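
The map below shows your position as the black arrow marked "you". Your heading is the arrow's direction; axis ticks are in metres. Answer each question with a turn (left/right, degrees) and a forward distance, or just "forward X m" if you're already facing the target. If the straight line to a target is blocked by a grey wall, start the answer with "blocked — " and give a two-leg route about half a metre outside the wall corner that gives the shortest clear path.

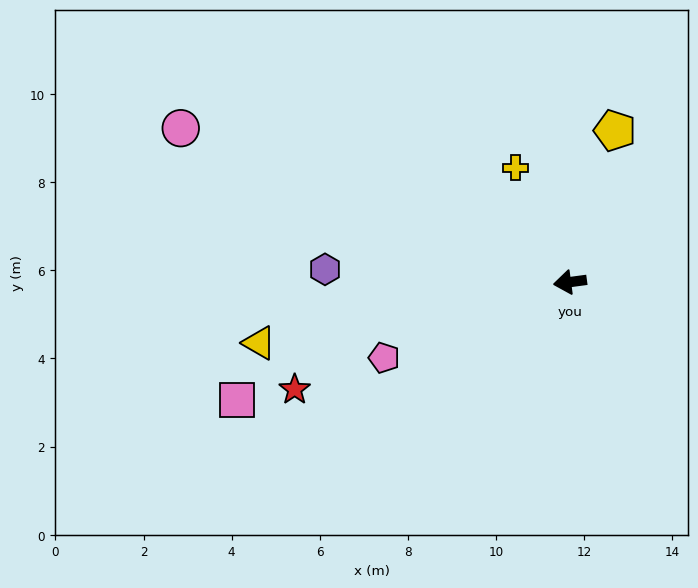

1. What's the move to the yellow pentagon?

turn right 114°, forward 3.6 m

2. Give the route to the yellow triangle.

turn left 3°, forward 7.2 m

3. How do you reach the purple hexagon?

turn right 11°, forward 5.6 m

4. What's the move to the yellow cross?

turn right 72°, forward 2.9 m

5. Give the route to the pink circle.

turn right 29°, forward 9.5 m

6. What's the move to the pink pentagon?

turn left 15°, forward 4.6 m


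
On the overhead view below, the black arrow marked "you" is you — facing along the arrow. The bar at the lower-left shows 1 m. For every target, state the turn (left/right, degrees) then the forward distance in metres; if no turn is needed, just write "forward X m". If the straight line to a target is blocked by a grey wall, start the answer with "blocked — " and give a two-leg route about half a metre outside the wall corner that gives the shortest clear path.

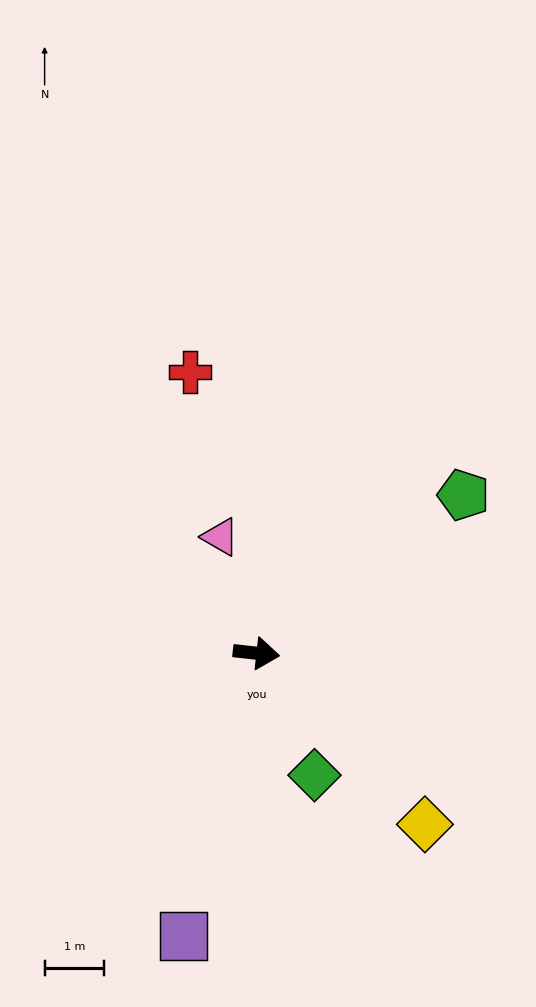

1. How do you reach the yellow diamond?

turn right 39°, forward 4.0 m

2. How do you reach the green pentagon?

turn left 44°, forward 4.4 m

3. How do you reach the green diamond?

turn right 58°, forward 2.3 m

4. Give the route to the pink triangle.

turn left 114°, forward 2.0 m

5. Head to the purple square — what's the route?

turn right 98°, forward 4.9 m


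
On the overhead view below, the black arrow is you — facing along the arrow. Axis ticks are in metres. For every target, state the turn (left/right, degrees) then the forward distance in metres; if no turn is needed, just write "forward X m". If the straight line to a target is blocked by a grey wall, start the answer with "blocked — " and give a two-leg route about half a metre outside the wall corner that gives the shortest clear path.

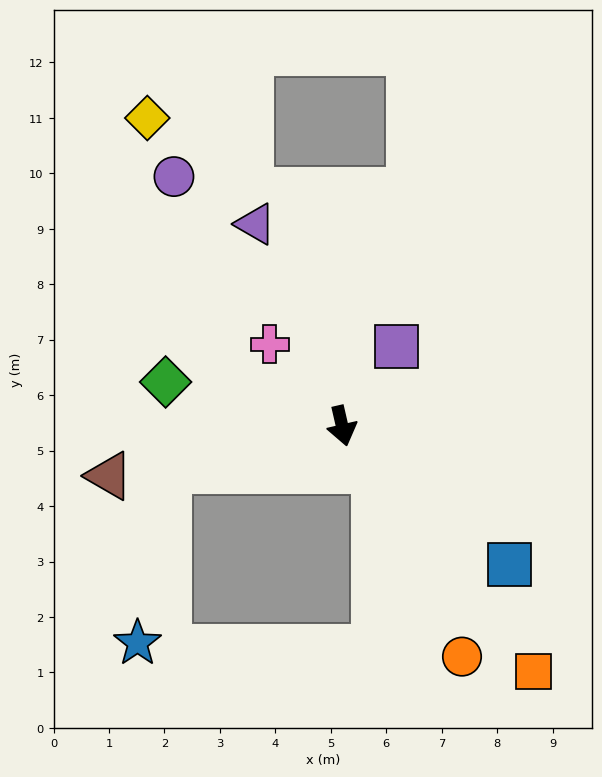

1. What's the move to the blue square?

turn left 37°, forward 3.9 m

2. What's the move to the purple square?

turn left 133°, forward 1.7 m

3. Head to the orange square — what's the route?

turn left 25°, forward 5.6 m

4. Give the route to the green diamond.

turn right 117°, forward 3.3 m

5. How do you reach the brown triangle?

turn right 91°, forward 4.3 m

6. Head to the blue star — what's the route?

blocked — turn right 89°, forward 3.2 m, then turn left 66°, forward 3.2 m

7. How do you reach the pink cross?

turn right 152°, forward 2.0 m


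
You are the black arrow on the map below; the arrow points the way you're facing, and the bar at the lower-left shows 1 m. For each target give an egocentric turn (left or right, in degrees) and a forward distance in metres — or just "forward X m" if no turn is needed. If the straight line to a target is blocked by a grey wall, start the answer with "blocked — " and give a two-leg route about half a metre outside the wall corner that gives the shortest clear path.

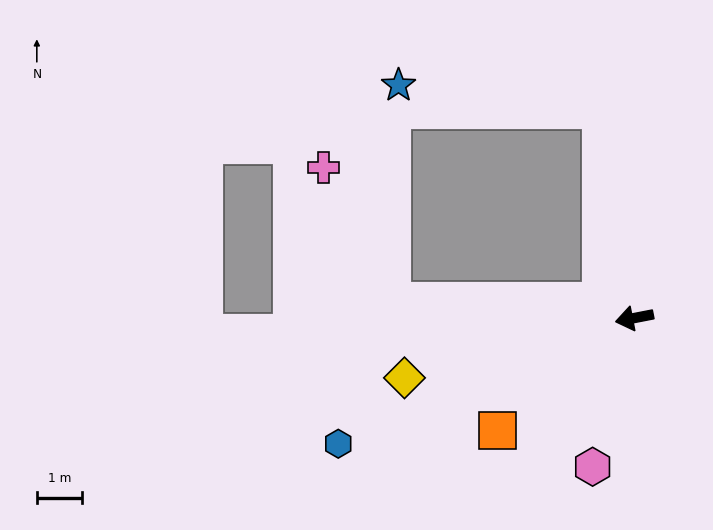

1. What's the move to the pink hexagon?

turn left 63°, forward 3.4 m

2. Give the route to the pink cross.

blocked — turn right 15°, forward 5.4 m, then turn right 59°, forward 3.3 m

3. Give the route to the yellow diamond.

turn left 4°, forward 5.2 m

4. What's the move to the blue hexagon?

turn left 12°, forward 7.1 m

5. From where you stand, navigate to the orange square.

turn left 28°, forward 3.9 m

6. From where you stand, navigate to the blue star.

blocked — turn right 92°, forward 4.7 m, then turn left 74°, forward 4.5 m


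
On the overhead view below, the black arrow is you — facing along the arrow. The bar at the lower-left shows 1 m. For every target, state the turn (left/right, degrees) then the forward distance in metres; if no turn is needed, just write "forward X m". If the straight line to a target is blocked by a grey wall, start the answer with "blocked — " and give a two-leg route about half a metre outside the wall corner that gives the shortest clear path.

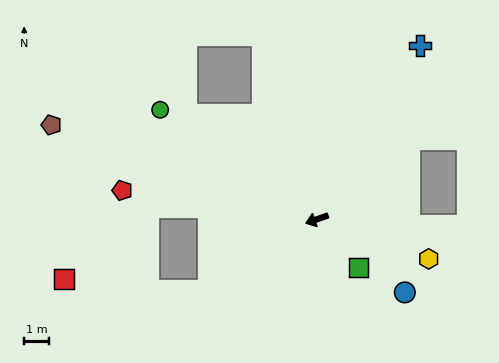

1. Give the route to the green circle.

turn right 54°, forward 7.6 m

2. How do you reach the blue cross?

turn right 140°, forward 8.0 m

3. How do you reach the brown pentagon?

turn right 39°, forward 11.2 m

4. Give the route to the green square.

turn left 111°, forward 2.5 m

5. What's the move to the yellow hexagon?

turn left 141°, forward 4.7 m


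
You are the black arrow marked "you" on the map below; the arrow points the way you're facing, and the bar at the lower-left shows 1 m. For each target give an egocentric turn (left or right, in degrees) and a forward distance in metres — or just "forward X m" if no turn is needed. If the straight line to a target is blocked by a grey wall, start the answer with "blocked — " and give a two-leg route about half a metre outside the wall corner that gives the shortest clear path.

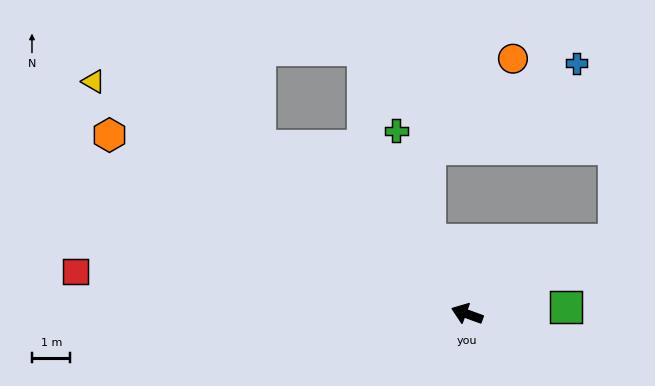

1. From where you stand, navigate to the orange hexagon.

turn right 7°, forward 10.4 m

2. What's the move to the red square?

turn left 14°, forward 10.2 m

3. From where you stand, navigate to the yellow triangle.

turn right 12°, forward 11.4 m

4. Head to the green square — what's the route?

turn right 156°, forward 2.6 m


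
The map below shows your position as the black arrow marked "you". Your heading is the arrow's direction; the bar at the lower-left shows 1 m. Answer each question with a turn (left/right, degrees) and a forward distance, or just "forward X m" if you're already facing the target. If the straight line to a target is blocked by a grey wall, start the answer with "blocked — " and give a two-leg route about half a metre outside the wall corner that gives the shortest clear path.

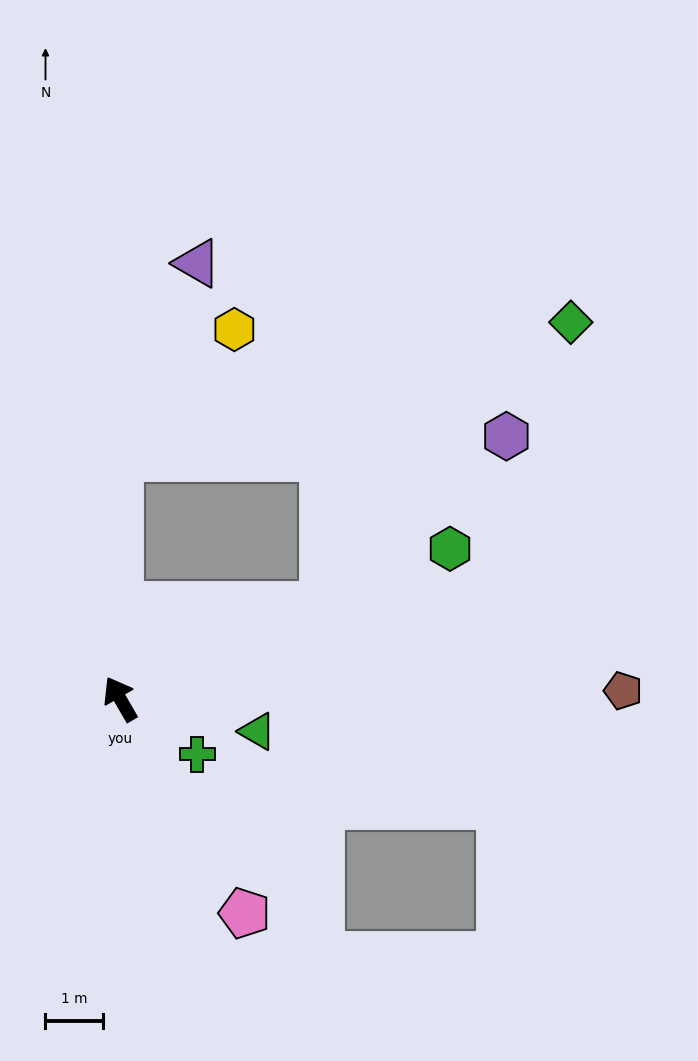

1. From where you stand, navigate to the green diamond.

blocked — turn right 30°, forward 4.2 m, then turn right 73°, forward 8.2 m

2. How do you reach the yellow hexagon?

blocked — turn right 30°, forward 4.2 m, then turn right 42°, forward 3.0 m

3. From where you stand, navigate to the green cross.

turn right 156°, forward 1.7 m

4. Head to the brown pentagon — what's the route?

turn right 119°, forward 8.8 m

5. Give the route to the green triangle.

turn right 133°, forward 2.5 m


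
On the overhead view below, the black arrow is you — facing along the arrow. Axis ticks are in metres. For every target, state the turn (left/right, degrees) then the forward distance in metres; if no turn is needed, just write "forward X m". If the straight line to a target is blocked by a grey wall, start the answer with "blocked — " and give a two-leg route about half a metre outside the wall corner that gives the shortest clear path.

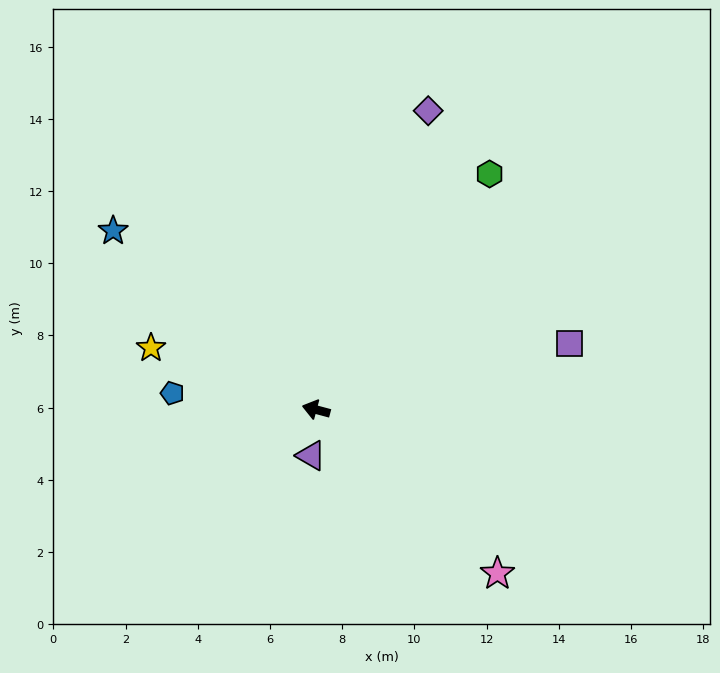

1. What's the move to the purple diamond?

turn right 96°, forward 8.8 m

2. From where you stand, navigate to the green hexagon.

turn right 111°, forward 8.1 m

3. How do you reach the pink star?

turn left 153°, forward 6.8 m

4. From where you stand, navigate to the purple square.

turn right 150°, forward 7.3 m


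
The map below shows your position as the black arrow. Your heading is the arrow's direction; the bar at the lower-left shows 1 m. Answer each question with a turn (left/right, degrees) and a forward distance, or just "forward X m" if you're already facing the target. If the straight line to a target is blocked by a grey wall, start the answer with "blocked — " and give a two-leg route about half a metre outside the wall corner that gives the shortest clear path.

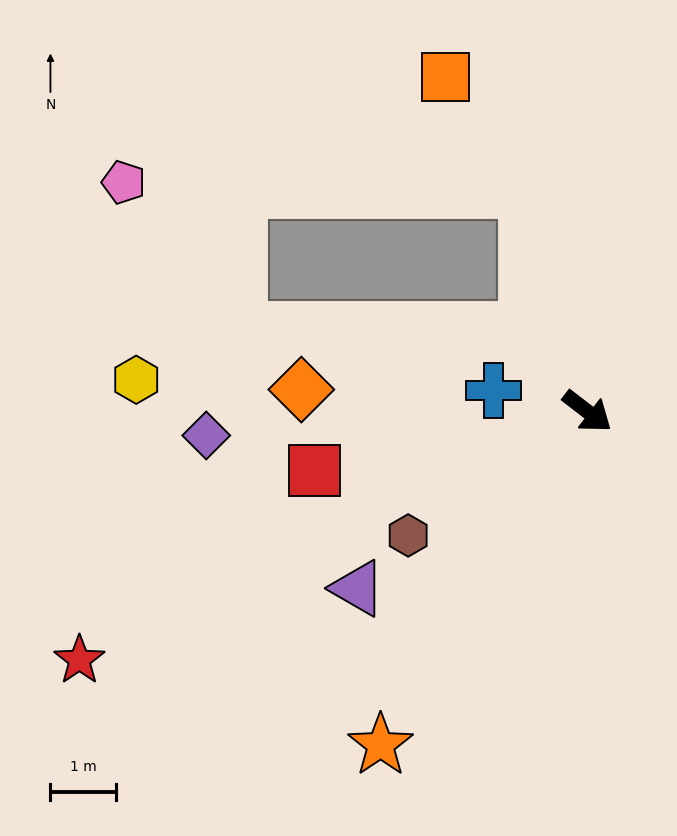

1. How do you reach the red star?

turn right 116°, forward 8.6 m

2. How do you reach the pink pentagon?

blocked — turn left 143°, forward 3.5 m, then turn left 73°, forward 6.1 m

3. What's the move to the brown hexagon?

turn right 108°, forward 3.3 m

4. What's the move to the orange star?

turn right 84°, forward 6.0 m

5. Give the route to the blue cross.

turn right 155°, forward 1.5 m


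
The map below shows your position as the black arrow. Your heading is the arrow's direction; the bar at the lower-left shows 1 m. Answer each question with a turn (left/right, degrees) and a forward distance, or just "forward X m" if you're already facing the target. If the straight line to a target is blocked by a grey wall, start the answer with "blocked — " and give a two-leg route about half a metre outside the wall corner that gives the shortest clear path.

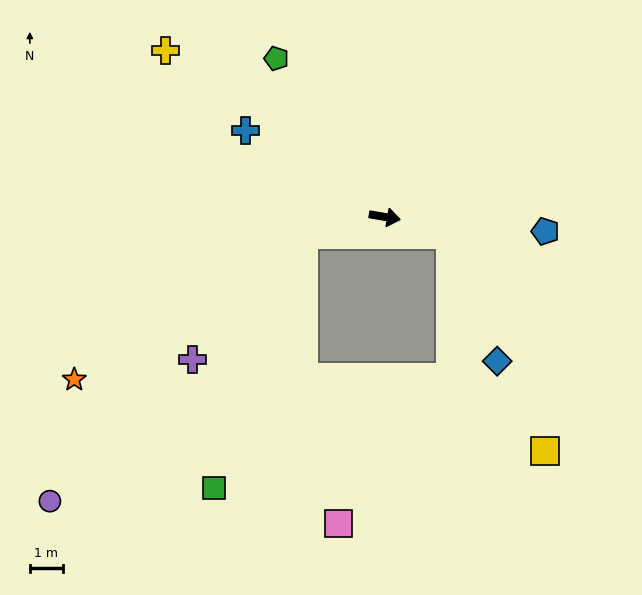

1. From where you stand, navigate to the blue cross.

turn left 158°, forward 4.9 m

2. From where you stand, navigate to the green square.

blocked — turn right 158°, forward 2.5 m, then turn left 58°, forward 8.1 m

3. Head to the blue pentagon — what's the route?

turn left 5°, forward 4.9 m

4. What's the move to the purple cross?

blocked — turn right 158°, forward 2.5 m, then turn left 36°, forward 5.0 m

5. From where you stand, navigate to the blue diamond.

blocked — turn right 6°, forward 2.0 m, then turn right 54°, forward 4.1 m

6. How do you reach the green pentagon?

turn left 134°, forward 5.8 m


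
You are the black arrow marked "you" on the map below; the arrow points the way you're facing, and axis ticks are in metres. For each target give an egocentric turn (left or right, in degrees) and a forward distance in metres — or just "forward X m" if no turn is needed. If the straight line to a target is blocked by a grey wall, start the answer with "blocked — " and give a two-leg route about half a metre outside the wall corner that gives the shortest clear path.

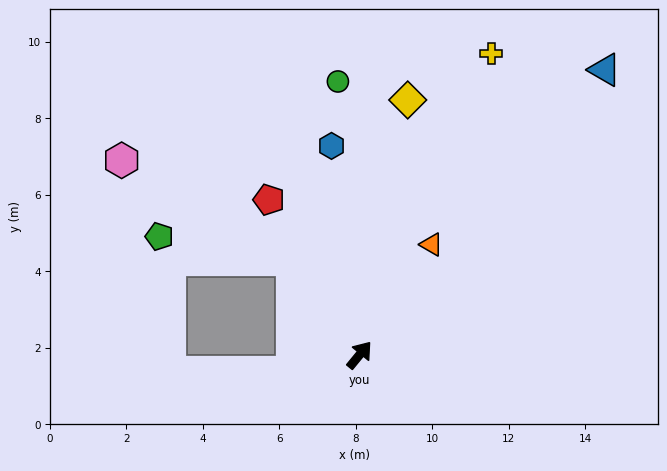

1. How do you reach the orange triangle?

turn left 6°, forward 3.4 m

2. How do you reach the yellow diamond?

turn left 29°, forward 6.8 m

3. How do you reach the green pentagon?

blocked — turn left 75°, forward 3.1 m, then turn left 45°, forward 3.5 m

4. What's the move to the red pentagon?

turn left 70°, forward 4.7 m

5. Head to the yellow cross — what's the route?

turn left 16°, forward 8.6 m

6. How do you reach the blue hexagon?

turn left 47°, forward 5.5 m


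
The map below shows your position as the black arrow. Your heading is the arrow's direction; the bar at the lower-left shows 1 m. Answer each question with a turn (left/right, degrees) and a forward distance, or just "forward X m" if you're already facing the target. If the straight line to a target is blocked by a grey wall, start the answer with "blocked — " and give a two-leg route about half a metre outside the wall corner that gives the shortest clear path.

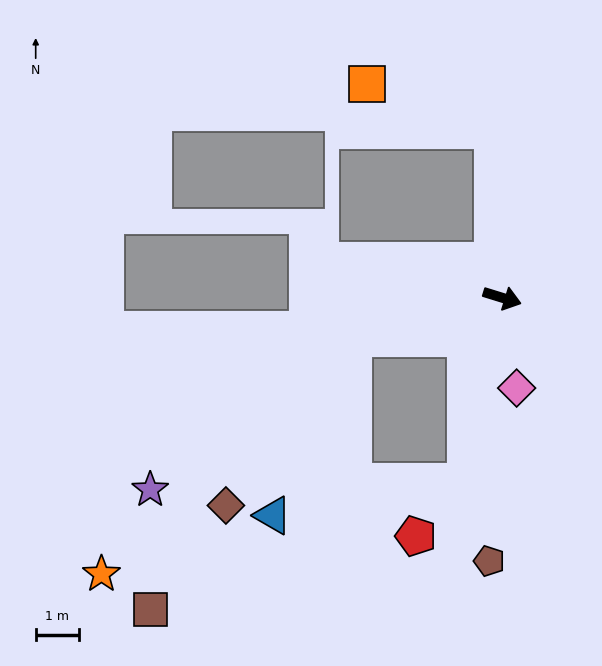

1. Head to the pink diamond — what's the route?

turn right 64°, forward 2.1 m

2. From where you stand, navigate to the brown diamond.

blocked — turn right 147°, forward 3.6 m, then turn left 37°, forward 4.9 m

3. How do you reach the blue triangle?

blocked — turn right 147°, forward 3.6 m, then turn left 50°, forward 4.5 m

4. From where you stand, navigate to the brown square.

blocked — turn right 84°, forward 4.4 m, then turn right 57°, forward 7.9 m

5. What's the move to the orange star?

blocked — turn right 147°, forward 3.6 m, then turn left 27°, forward 8.0 m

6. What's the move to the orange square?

blocked — turn left 111°, forward 3.9 m, then turn left 66°, forward 3.1 m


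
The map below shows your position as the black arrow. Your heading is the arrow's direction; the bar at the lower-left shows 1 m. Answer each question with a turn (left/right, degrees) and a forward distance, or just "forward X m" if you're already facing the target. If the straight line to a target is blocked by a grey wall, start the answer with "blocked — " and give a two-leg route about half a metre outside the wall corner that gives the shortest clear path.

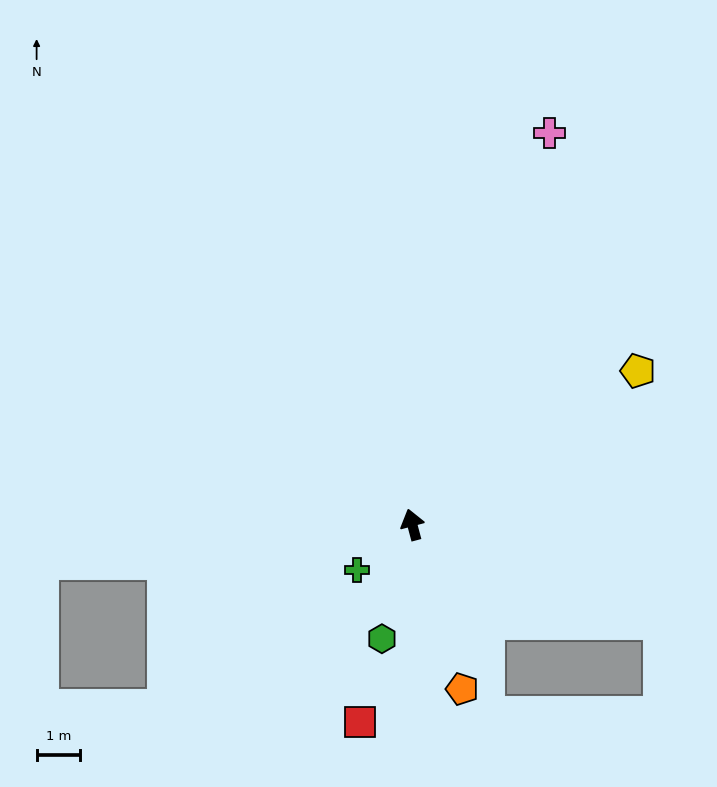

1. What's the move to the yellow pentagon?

turn right 71°, forward 6.3 m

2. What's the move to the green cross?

turn left 115°, forward 1.6 m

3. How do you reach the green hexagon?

turn left 150°, forward 2.7 m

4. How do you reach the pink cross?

turn right 34°, forward 9.6 m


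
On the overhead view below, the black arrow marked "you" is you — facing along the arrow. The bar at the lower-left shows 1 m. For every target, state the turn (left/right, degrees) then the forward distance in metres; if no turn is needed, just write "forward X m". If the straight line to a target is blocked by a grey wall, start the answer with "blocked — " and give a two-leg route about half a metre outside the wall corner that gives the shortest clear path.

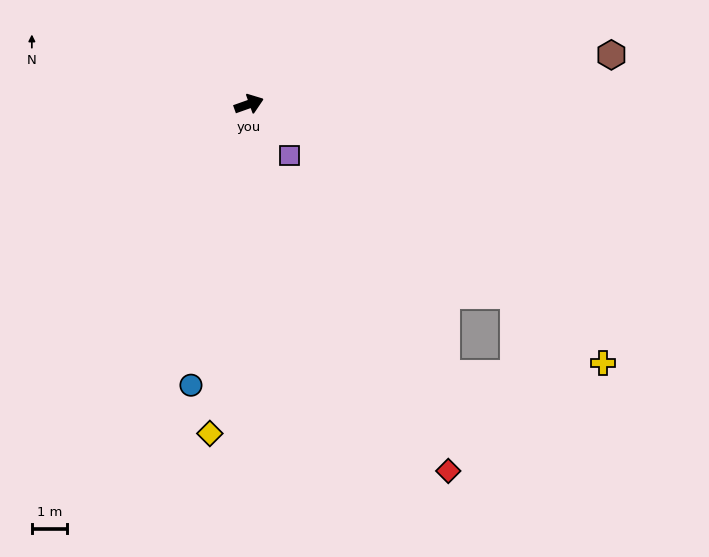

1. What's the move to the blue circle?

turn right 121°, forward 8.1 m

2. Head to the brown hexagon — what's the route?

turn right 12°, forward 10.3 m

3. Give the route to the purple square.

turn right 71°, forward 1.8 m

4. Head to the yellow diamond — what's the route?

turn right 116°, forward 9.3 m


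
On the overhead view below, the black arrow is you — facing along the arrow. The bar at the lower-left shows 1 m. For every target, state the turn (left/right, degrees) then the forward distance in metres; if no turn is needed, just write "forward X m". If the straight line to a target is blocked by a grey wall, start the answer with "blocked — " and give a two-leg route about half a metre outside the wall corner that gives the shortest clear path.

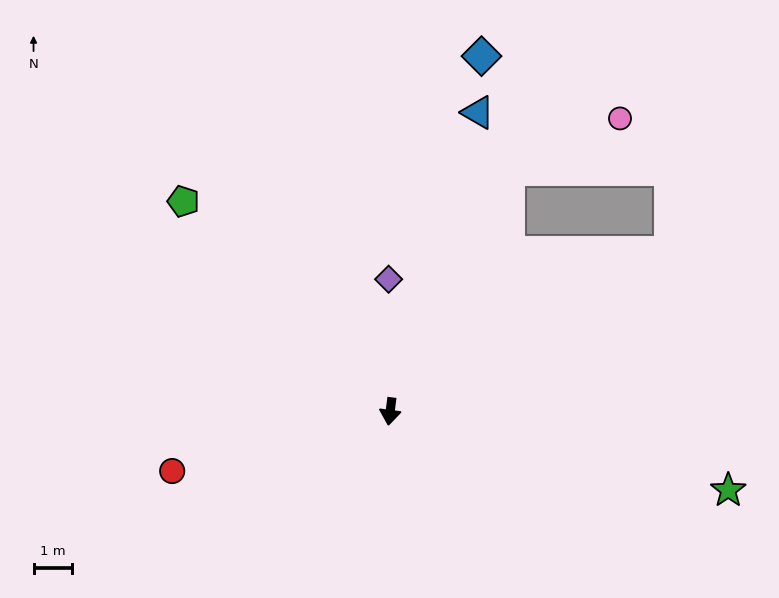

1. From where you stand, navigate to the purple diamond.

turn right 172°, forward 3.5 m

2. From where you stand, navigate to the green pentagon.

turn right 128°, forward 7.7 m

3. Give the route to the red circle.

turn right 67°, forward 5.9 m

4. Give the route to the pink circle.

blocked — turn left 161°, forward 7.1 m, then turn right 39°, forward 3.2 m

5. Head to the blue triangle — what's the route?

turn left 171°, forward 8.2 m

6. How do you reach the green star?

turn left 84°, forward 9.1 m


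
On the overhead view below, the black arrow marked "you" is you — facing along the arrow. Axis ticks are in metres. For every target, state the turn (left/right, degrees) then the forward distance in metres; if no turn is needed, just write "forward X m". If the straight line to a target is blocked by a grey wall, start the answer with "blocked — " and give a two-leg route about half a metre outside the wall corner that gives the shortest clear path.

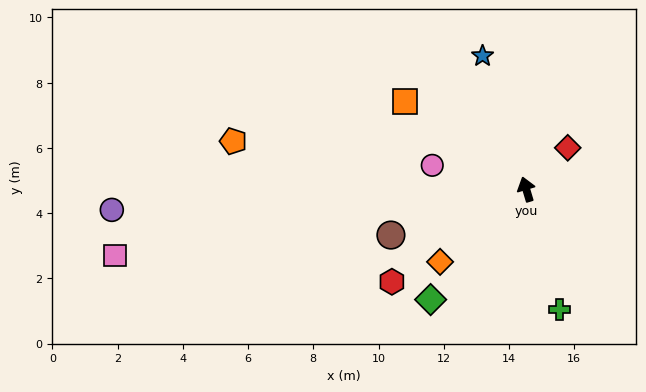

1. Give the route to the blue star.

forward 4.3 m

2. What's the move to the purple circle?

turn left 76°, forward 12.7 m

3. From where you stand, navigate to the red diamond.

turn right 62°, forward 1.8 m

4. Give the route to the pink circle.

turn left 59°, forward 3.0 m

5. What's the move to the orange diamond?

turn left 113°, forward 3.5 m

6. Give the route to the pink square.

turn left 83°, forward 12.8 m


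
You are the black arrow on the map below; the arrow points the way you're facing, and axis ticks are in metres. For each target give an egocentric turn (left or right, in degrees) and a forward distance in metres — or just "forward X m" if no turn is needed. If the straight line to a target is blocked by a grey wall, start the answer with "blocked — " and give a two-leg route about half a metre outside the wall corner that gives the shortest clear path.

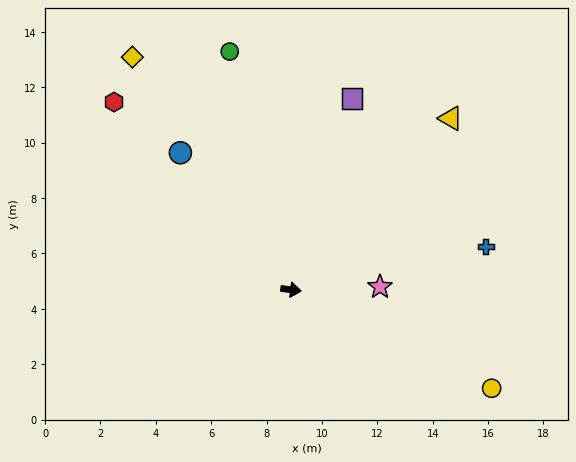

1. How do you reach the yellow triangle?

turn left 54°, forward 8.5 m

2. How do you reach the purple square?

turn left 80°, forward 7.3 m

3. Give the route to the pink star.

turn left 9°, forward 3.2 m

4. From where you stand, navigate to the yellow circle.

turn right 19°, forward 8.1 m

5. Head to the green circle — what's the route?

turn left 112°, forward 8.9 m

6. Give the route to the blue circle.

turn left 136°, forward 6.4 m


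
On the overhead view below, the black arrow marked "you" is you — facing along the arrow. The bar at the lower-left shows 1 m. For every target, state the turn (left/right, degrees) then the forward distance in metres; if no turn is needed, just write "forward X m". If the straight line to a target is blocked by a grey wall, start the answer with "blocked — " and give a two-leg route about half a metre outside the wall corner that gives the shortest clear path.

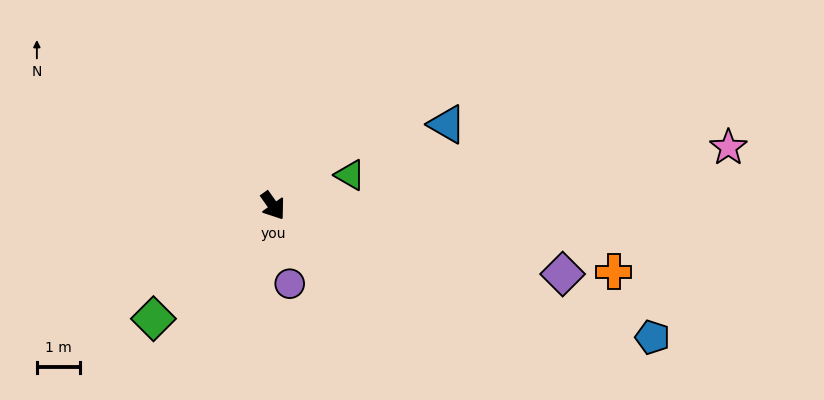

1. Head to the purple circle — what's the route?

turn right 23°, forward 1.9 m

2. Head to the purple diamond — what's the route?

turn left 41°, forward 6.9 m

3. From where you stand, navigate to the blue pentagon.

turn left 36°, forward 9.3 m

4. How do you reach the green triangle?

turn left 76°, forward 1.9 m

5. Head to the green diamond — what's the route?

turn right 82°, forward 3.8 m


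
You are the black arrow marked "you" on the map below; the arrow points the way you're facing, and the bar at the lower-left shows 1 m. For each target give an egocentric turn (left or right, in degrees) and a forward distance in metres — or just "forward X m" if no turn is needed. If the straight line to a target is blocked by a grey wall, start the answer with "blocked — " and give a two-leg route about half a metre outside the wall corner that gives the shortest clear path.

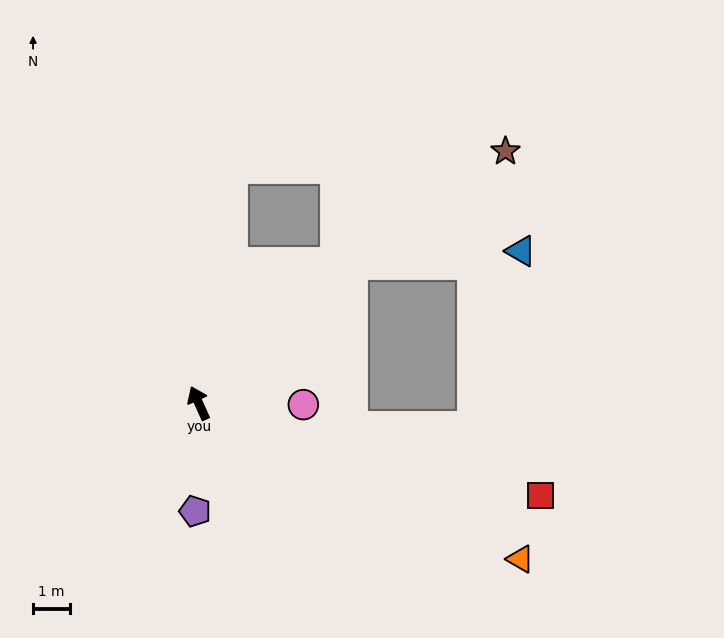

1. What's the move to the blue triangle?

blocked — turn right 72°, forward 5.6 m, then turn right 37°, forward 4.6 m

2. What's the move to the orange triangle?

turn right 140°, forward 9.7 m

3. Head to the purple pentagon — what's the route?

turn left 154°, forward 2.9 m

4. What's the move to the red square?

turn right 129°, forward 9.6 m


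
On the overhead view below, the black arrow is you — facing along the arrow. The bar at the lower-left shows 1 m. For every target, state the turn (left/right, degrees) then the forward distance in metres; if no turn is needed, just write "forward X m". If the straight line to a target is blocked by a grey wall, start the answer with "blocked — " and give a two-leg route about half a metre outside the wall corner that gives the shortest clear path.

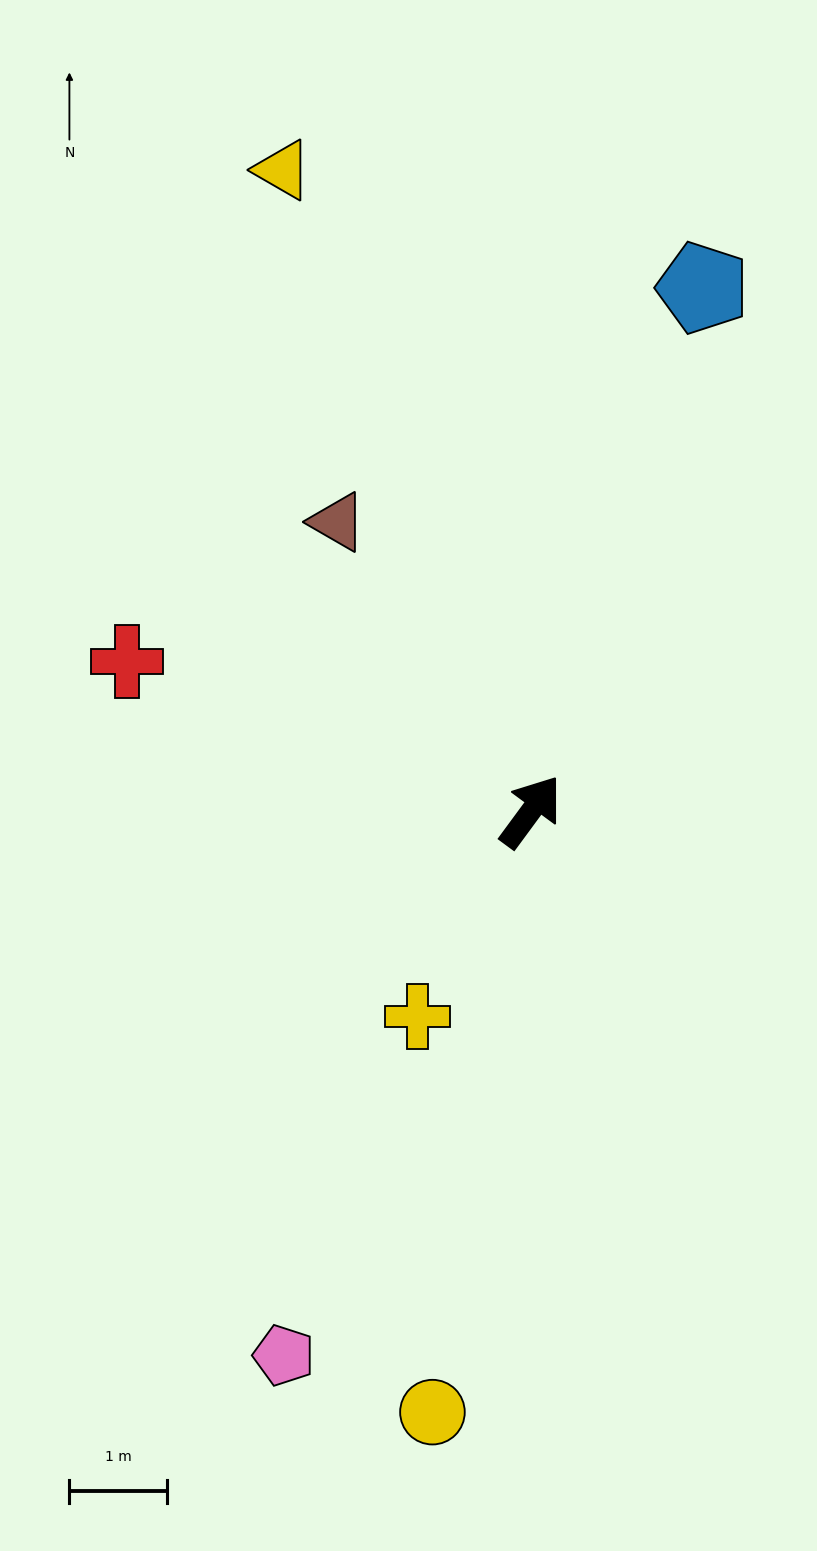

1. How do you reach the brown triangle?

turn left 70°, forward 3.6 m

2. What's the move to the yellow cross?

turn right 173°, forward 2.4 m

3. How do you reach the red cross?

turn left 106°, forward 4.4 m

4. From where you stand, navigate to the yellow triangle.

turn left 58°, forward 7.1 m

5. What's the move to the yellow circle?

turn right 153°, forward 6.3 m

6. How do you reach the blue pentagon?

turn left 18°, forward 5.7 m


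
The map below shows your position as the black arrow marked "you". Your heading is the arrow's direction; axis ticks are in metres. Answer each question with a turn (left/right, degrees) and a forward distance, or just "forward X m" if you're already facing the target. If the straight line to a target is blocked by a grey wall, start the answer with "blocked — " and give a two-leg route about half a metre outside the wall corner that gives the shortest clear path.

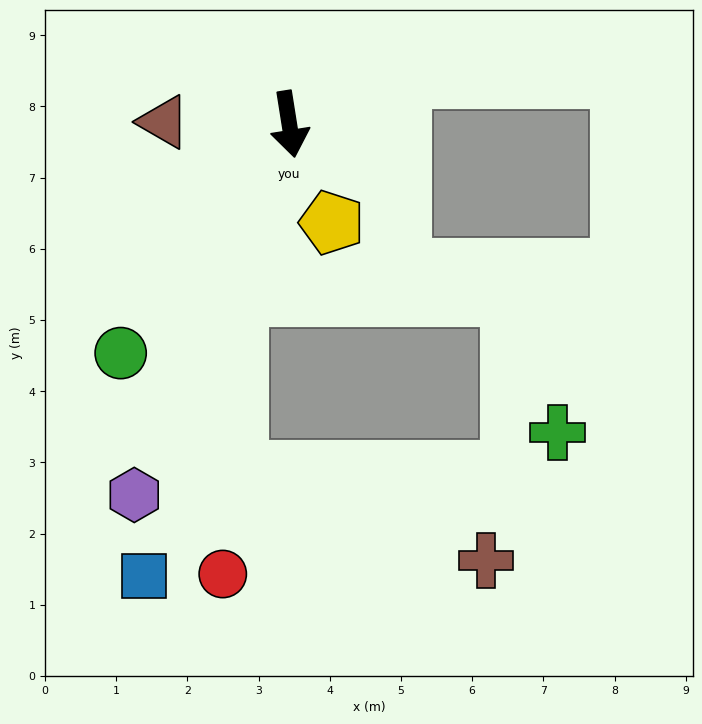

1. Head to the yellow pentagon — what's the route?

turn left 14°, forward 1.5 m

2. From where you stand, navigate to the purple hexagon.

turn right 32°, forward 5.6 m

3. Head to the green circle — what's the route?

turn right 45°, forward 4.0 m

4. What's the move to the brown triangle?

turn right 100°, forward 1.8 m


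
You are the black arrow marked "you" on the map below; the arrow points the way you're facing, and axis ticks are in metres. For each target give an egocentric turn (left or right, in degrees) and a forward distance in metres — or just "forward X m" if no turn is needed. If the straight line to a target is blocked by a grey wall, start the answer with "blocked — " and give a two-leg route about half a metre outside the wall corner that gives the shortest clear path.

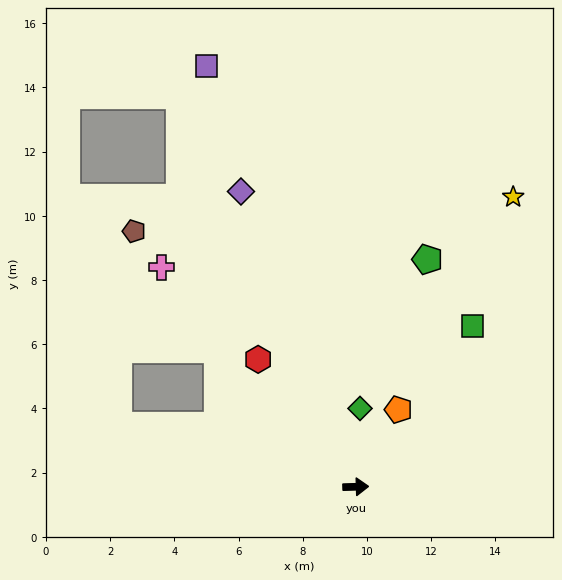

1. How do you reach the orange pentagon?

turn left 59°, forward 2.7 m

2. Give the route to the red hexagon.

turn left 126°, forward 5.0 m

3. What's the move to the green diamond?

turn left 85°, forward 2.4 m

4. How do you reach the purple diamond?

turn left 110°, forward 9.9 m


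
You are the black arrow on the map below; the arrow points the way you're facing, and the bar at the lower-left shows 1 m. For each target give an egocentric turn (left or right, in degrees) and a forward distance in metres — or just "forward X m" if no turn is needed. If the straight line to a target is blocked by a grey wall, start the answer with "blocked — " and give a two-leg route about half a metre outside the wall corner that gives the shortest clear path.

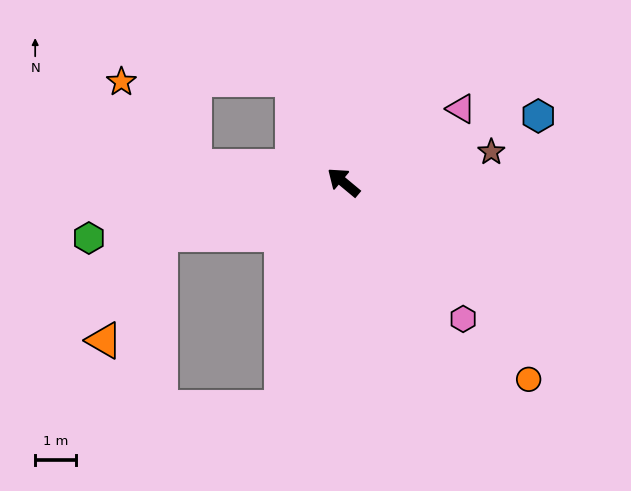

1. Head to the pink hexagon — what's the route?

turn left 171°, forward 4.4 m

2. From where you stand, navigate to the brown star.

turn right 129°, forward 3.7 m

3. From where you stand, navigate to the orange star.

blocked — turn left 34°, forward 3.6 m, then turn right 43°, forward 2.7 m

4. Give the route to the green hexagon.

turn left 52°, forward 6.3 m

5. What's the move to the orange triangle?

blocked — turn left 56°, forward 4.6 m, then turn left 46°, forward 2.9 m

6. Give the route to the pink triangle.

turn right 108°, forward 3.4 m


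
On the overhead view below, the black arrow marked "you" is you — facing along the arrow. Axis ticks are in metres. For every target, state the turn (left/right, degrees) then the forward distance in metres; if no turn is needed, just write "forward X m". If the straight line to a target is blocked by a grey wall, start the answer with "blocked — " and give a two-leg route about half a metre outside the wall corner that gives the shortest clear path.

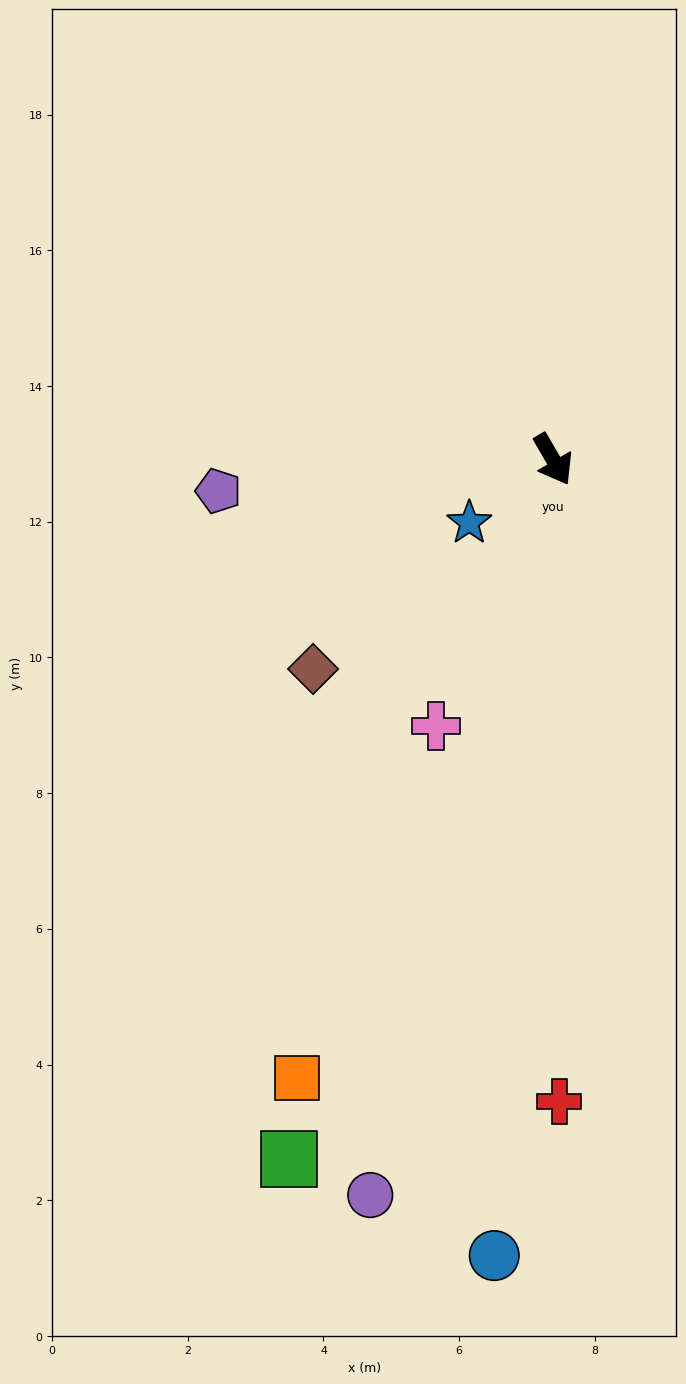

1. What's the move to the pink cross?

turn right 54°, forward 4.3 m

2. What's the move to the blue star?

turn right 83°, forward 1.5 m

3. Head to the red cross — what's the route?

turn right 30°, forward 9.5 m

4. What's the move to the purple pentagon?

turn right 115°, forward 5.0 m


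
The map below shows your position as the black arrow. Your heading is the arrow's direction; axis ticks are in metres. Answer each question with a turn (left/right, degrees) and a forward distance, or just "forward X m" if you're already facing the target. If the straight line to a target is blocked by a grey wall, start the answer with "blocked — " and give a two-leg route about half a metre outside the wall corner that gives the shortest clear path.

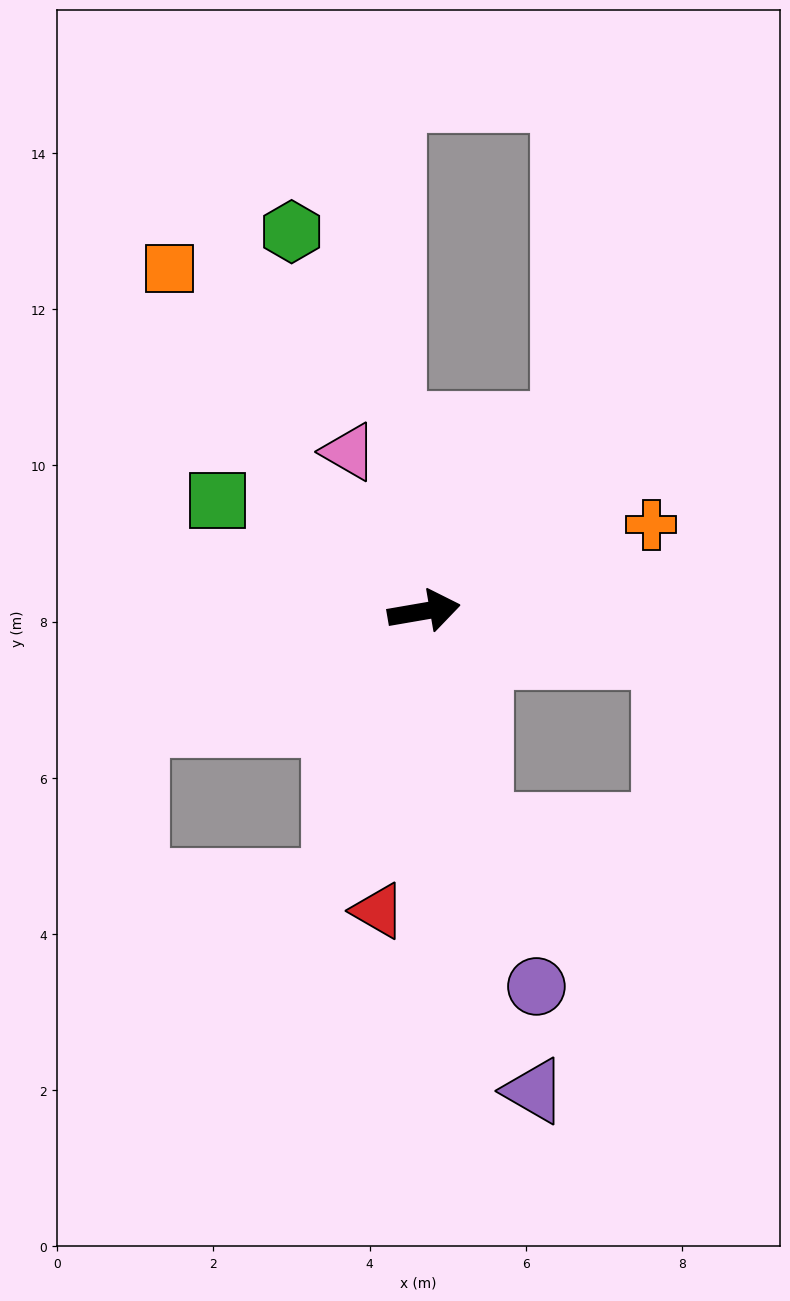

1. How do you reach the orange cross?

turn left 11°, forward 3.1 m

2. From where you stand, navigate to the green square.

turn left 142°, forward 3.0 m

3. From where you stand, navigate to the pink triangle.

turn left 105°, forward 2.3 m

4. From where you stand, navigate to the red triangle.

turn right 108°, forward 3.9 m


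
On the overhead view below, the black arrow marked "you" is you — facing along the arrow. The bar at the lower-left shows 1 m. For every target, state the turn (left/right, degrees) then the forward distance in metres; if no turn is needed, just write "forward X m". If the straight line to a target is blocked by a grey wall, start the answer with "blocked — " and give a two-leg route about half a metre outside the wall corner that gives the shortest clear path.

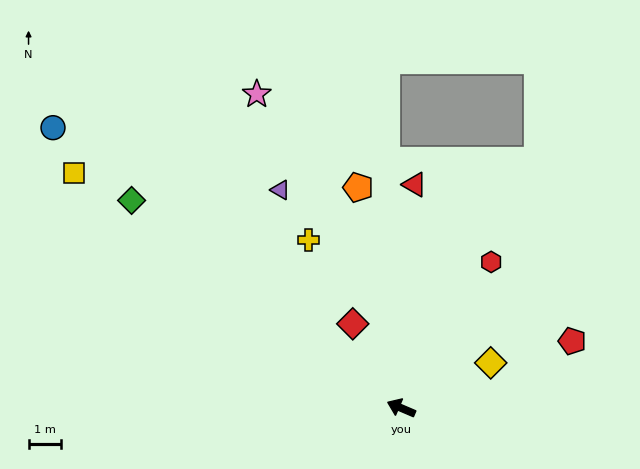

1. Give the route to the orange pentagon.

turn right 56°, forward 6.9 m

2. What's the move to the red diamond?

turn right 37°, forward 3.0 m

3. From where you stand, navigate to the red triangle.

turn right 70°, forward 6.9 m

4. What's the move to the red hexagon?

turn right 98°, forward 5.3 m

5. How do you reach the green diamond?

turn right 14°, forward 10.5 m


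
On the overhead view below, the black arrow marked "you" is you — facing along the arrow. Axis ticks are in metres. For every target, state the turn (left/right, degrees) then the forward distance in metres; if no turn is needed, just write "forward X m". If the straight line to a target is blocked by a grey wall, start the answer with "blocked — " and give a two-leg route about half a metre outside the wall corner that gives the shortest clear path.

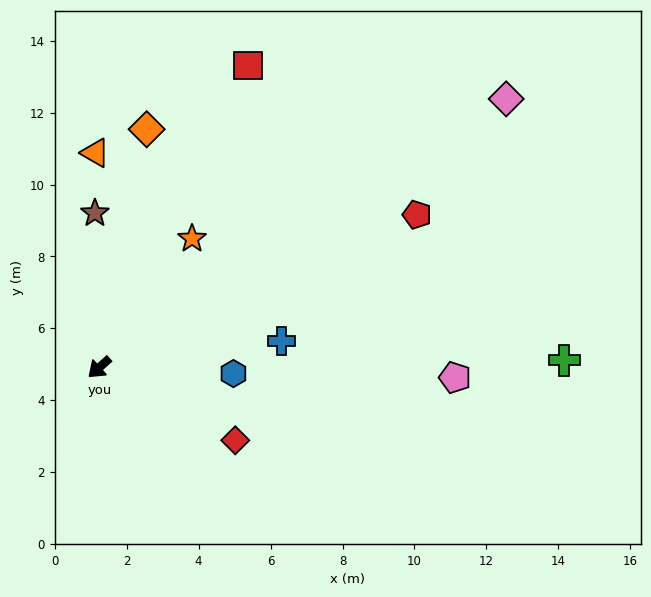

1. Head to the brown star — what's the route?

turn right 130°, forward 4.3 m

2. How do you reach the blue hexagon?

turn left 136°, forward 3.7 m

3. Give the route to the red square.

turn right 158°, forward 9.4 m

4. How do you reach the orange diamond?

turn right 143°, forward 6.7 m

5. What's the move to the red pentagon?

turn left 164°, forward 9.8 m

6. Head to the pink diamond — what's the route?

turn left 172°, forward 13.5 m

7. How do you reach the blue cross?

turn left 146°, forward 5.1 m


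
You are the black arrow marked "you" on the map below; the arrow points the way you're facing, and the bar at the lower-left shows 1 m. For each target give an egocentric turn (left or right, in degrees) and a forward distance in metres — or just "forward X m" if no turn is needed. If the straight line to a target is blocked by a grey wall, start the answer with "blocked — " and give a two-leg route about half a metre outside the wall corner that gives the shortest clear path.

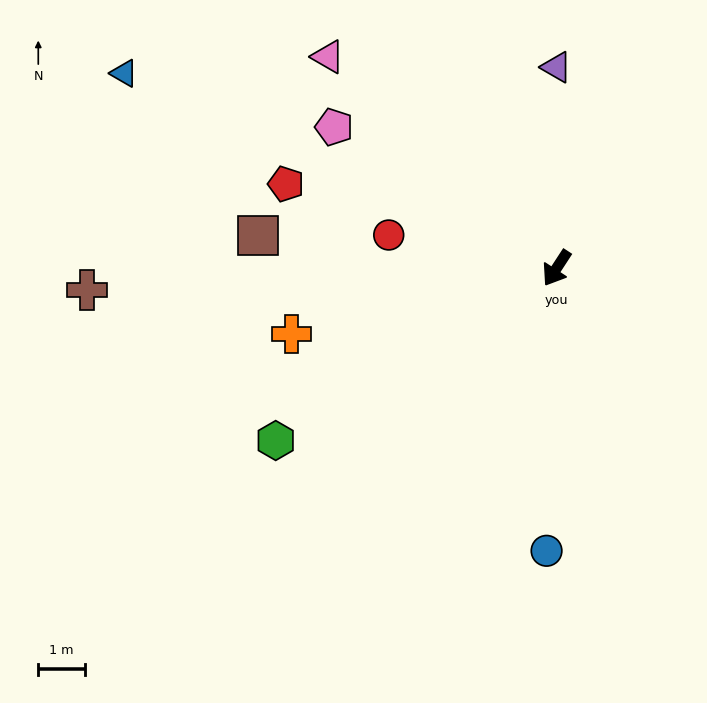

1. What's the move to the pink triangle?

turn right 100°, forward 6.7 m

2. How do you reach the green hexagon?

turn right 25°, forward 7.0 m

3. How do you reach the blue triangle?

turn right 81°, forward 10.1 m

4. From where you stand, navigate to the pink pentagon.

turn right 89°, forward 5.6 m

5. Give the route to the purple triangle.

turn right 147°, forward 4.3 m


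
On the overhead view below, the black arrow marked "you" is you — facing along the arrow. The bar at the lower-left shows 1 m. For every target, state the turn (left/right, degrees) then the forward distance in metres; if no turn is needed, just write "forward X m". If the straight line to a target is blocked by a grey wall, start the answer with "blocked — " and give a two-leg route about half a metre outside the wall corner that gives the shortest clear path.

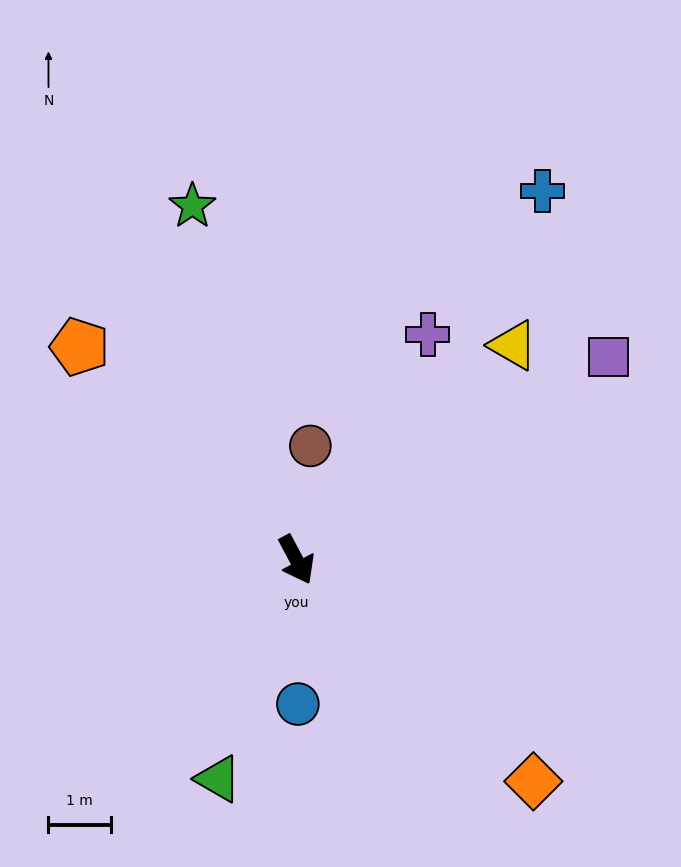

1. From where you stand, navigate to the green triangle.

turn right 48°, forward 3.7 m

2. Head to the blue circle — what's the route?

turn right 27°, forward 2.3 m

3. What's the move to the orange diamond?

turn left 19°, forward 5.2 m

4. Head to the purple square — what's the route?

turn left 95°, forward 6.0 m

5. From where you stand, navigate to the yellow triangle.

turn left 107°, forward 4.9 m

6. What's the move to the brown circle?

turn left 145°, forward 1.8 m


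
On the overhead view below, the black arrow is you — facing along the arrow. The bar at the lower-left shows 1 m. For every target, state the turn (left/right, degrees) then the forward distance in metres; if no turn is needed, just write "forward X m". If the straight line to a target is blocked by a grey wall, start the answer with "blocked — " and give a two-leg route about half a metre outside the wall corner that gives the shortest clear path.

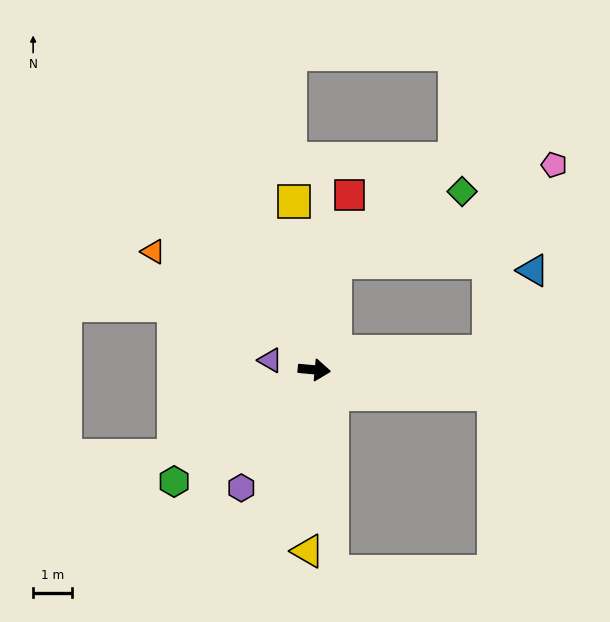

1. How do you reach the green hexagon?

turn right 136°, forward 4.6 m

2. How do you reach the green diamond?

blocked — turn left 84°, forward 2.8 m, then turn right 49°, forward 3.7 m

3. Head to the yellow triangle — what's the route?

turn right 87°, forward 4.6 m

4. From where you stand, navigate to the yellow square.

turn left 102°, forward 4.3 m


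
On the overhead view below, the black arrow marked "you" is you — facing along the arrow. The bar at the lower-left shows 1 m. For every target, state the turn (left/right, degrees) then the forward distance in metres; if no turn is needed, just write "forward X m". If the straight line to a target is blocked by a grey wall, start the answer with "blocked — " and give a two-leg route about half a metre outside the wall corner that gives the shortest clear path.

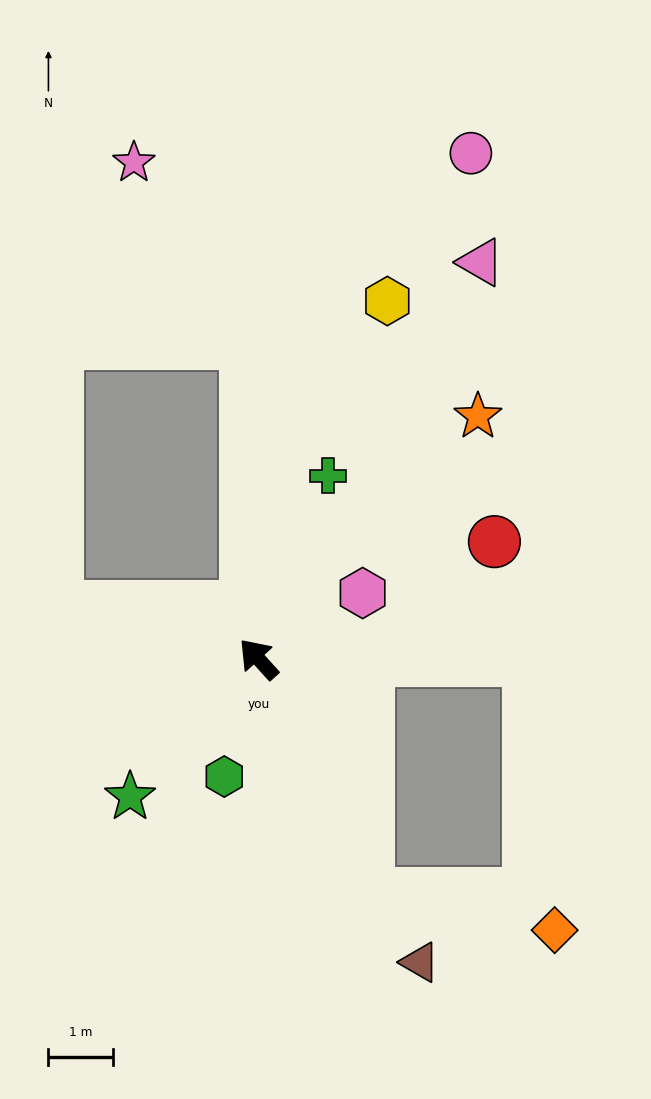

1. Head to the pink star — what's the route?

blocked — turn right 40°, forward 4.9 m, then turn left 30°, forward 3.3 m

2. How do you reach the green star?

turn left 95°, forward 2.9 m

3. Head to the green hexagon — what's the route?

turn left 122°, forward 1.9 m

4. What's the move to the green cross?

turn right 63°, forward 3.0 m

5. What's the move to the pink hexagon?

turn right 100°, forward 1.9 m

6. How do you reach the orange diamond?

blocked — turn left 162°, forward 4.0 m, then turn left 55°, forward 3.0 m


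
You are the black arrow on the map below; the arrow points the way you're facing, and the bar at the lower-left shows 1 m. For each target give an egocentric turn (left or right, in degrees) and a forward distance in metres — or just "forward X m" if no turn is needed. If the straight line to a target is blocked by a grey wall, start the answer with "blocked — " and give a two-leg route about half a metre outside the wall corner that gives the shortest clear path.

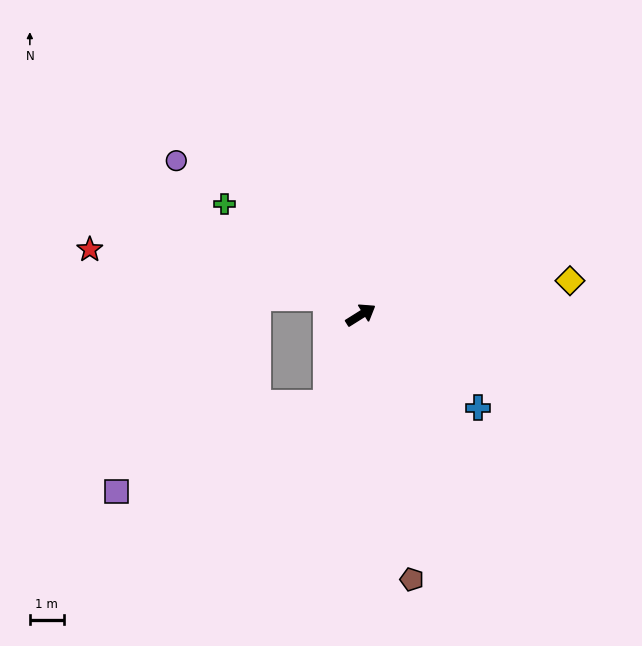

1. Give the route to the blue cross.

turn right 70°, forward 4.4 m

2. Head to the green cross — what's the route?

turn left 109°, forward 5.2 m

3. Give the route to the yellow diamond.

turn right 23°, forward 6.2 m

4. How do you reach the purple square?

blocked — turn right 143°, forward 2.8 m, then turn right 47°, forward 6.7 m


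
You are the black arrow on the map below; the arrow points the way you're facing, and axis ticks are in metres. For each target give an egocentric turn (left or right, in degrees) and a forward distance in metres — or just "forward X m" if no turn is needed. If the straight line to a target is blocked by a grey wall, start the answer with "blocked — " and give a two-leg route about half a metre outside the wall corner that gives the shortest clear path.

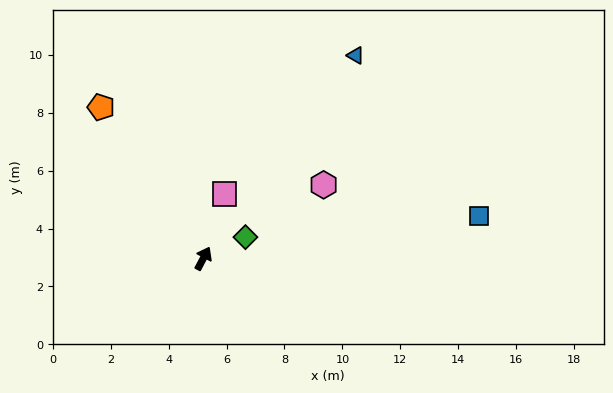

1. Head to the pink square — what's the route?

turn left 10°, forward 2.3 m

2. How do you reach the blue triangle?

turn right 9°, forward 8.8 m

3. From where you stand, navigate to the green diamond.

turn right 35°, forward 1.6 m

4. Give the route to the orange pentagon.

turn left 62°, forward 6.3 m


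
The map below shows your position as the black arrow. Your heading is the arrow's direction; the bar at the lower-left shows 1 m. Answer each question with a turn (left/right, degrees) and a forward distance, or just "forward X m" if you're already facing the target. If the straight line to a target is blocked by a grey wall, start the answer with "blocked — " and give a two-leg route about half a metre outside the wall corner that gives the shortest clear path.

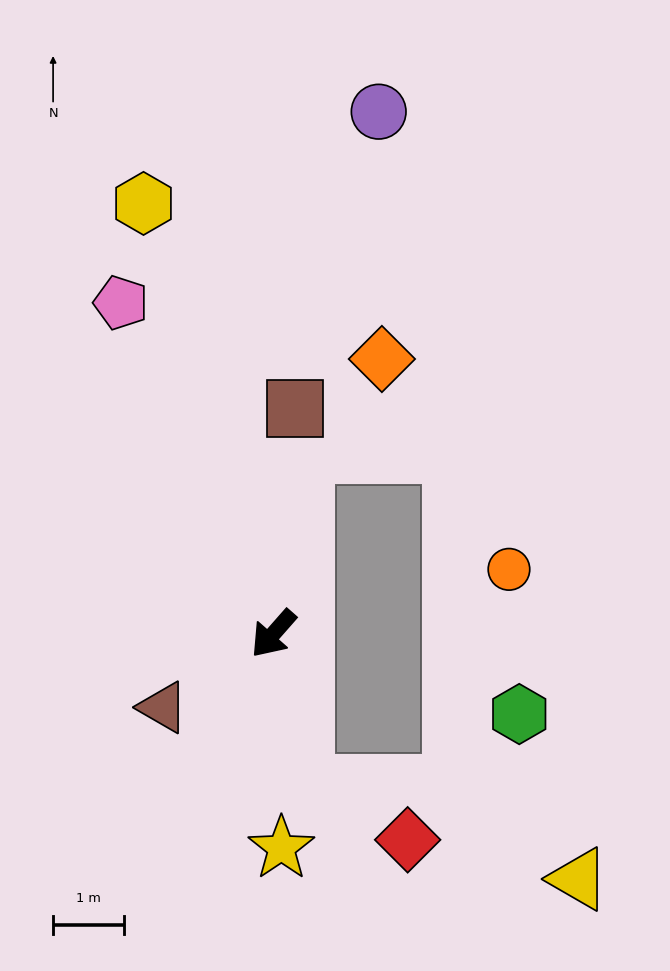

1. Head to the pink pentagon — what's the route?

turn right 114°, forward 5.1 m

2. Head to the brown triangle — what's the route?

turn right 15°, forward 1.9 m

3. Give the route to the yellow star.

turn left 43°, forward 3.0 m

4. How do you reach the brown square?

turn right 144°, forward 3.2 m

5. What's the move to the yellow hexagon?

turn right 122°, forward 6.3 m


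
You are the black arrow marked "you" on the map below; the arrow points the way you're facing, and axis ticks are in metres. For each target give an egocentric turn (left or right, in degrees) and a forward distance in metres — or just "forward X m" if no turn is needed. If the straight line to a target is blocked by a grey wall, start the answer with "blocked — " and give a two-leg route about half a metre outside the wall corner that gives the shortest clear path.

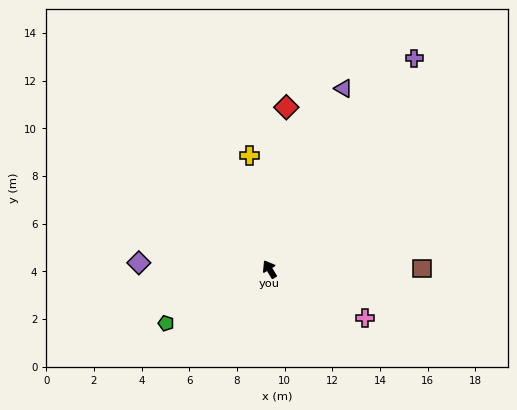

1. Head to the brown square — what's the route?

turn right 121°, forward 6.4 m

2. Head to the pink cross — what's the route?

turn right 148°, forward 4.5 m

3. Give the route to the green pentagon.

turn left 86°, forward 4.9 m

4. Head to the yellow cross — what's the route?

turn right 21°, forward 4.8 m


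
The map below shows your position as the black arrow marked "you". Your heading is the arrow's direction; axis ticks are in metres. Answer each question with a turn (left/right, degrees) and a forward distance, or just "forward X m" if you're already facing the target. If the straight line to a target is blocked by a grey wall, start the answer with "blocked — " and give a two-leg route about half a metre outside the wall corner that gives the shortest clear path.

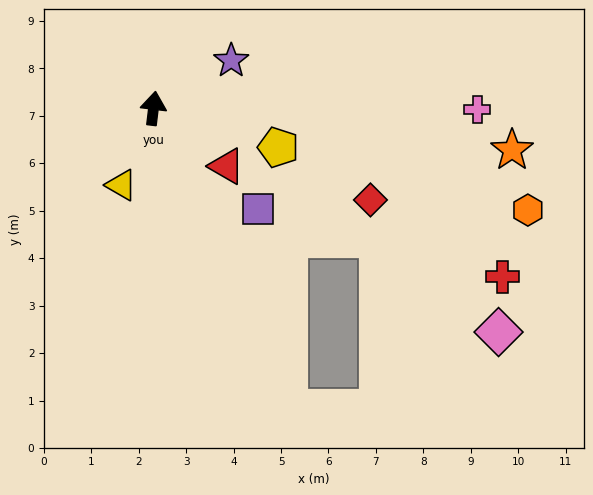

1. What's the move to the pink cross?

turn right 83°, forward 6.8 m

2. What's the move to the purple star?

turn right 52°, forward 1.9 m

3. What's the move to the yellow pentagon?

turn right 101°, forward 2.8 m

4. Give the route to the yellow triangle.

turn left 164°, forward 1.8 m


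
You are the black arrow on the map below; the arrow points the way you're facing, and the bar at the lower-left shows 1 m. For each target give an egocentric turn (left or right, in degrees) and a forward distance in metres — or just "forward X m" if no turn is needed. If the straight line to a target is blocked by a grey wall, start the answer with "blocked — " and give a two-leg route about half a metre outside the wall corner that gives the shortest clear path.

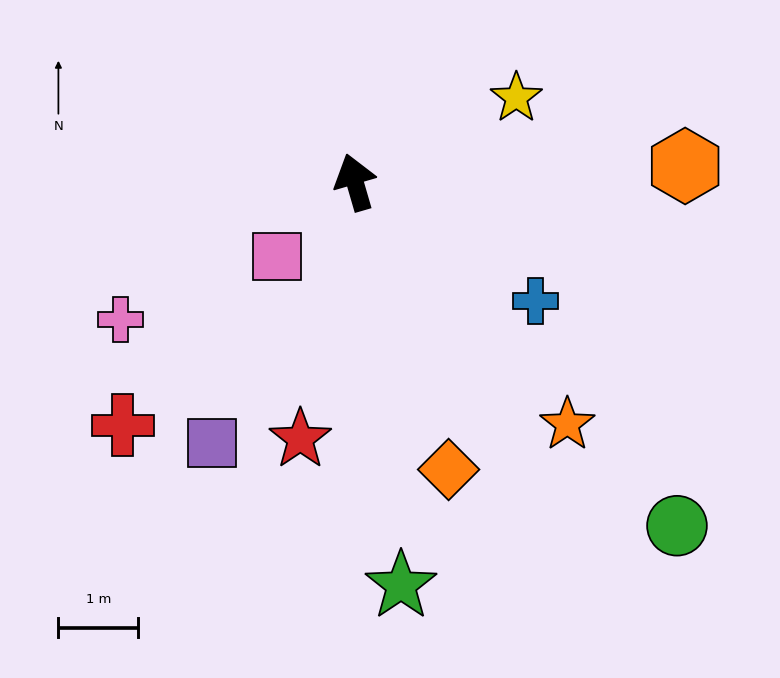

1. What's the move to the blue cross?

turn right 140°, forward 2.7 m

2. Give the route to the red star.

turn left 152°, forward 3.3 m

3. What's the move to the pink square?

turn left 117°, forward 1.3 m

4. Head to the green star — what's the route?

turn left 170°, forward 5.1 m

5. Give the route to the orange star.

turn right 155°, forward 4.0 m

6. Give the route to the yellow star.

turn right 79°, forward 2.3 m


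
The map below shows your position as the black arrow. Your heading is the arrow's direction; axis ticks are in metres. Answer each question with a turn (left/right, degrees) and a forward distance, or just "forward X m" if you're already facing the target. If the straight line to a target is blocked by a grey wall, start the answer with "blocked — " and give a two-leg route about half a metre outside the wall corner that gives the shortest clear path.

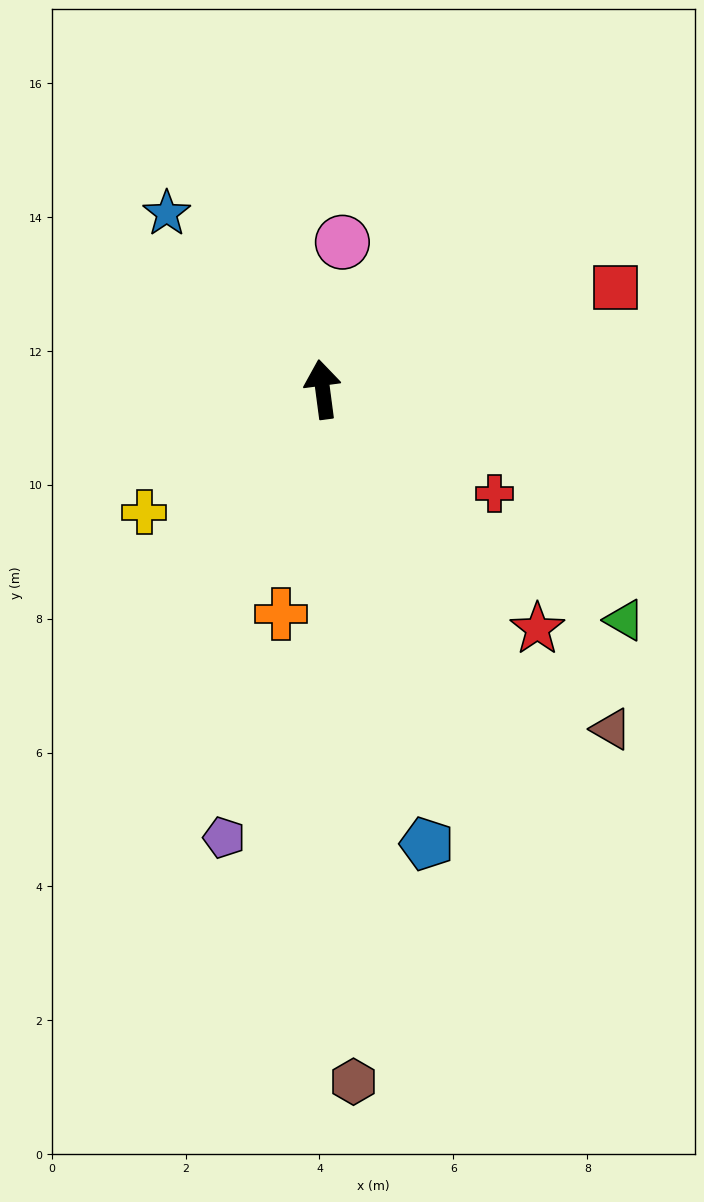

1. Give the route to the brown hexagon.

turn left 175°, forward 10.4 m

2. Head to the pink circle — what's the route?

turn right 15°, forward 2.2 m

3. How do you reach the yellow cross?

turn left 117°, forward 3.2 m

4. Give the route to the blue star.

turn left 34°, forward 3.5 m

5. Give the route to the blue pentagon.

turn right 175°, forward 7.0 m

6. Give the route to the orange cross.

turn left 162°, forward 3.4 m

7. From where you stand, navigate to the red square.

turn right 78°, forward 4.6 m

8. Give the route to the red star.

turn right 146°, forward 4.8 m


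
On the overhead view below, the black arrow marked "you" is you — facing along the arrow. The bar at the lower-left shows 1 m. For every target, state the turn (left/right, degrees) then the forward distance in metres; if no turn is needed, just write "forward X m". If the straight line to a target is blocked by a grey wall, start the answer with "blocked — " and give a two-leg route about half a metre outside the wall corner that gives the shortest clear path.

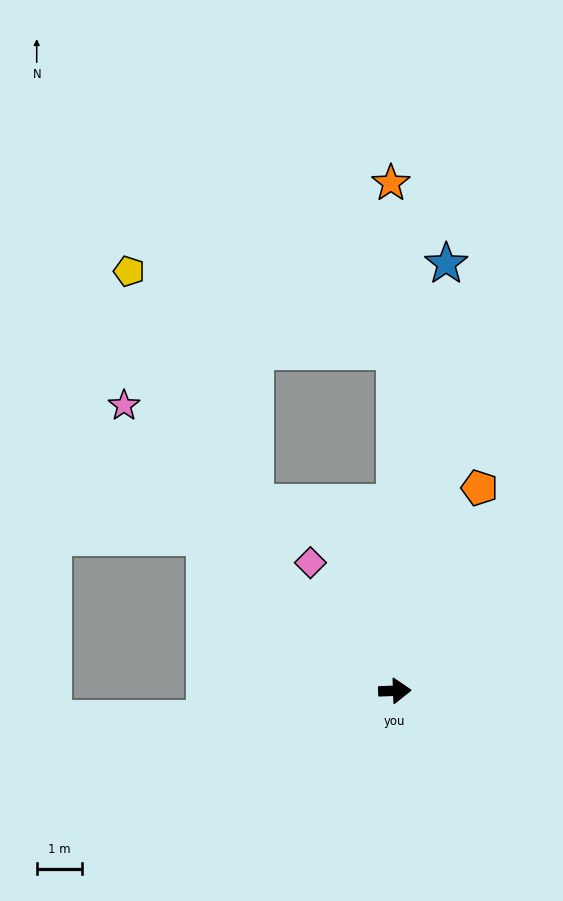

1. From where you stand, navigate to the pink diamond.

turn left 121°, forward 3.4 m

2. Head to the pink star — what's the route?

turn left 131°, forward 8.6 m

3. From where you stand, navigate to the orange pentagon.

turn left 65°, forward 4.8 m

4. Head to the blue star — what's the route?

turn left 81°, forward 9.4 m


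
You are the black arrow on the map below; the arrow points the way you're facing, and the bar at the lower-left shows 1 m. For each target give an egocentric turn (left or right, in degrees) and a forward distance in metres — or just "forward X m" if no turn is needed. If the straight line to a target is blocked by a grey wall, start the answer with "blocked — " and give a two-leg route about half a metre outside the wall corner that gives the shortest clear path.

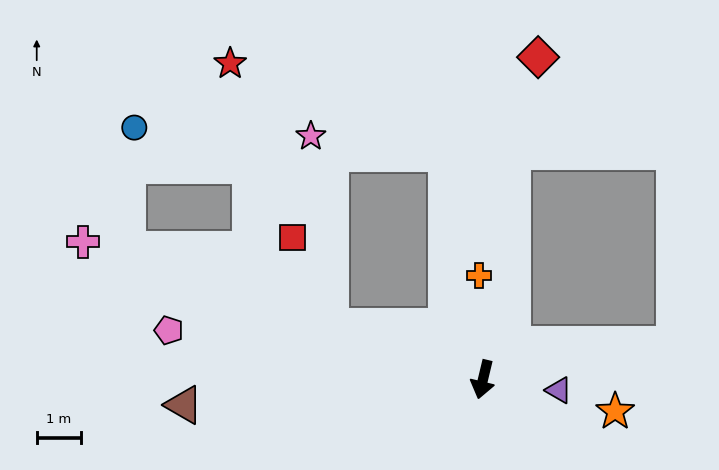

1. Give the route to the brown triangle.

turn right 72°, forward 6.8 m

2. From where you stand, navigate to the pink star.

blocked — turn right 96°, forward 3.7 m, then turn right 65°, forward 4.4 m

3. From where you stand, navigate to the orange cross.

turn right 164°, forward 2.4 m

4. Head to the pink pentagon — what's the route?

turn right 85°, forward 7.2 m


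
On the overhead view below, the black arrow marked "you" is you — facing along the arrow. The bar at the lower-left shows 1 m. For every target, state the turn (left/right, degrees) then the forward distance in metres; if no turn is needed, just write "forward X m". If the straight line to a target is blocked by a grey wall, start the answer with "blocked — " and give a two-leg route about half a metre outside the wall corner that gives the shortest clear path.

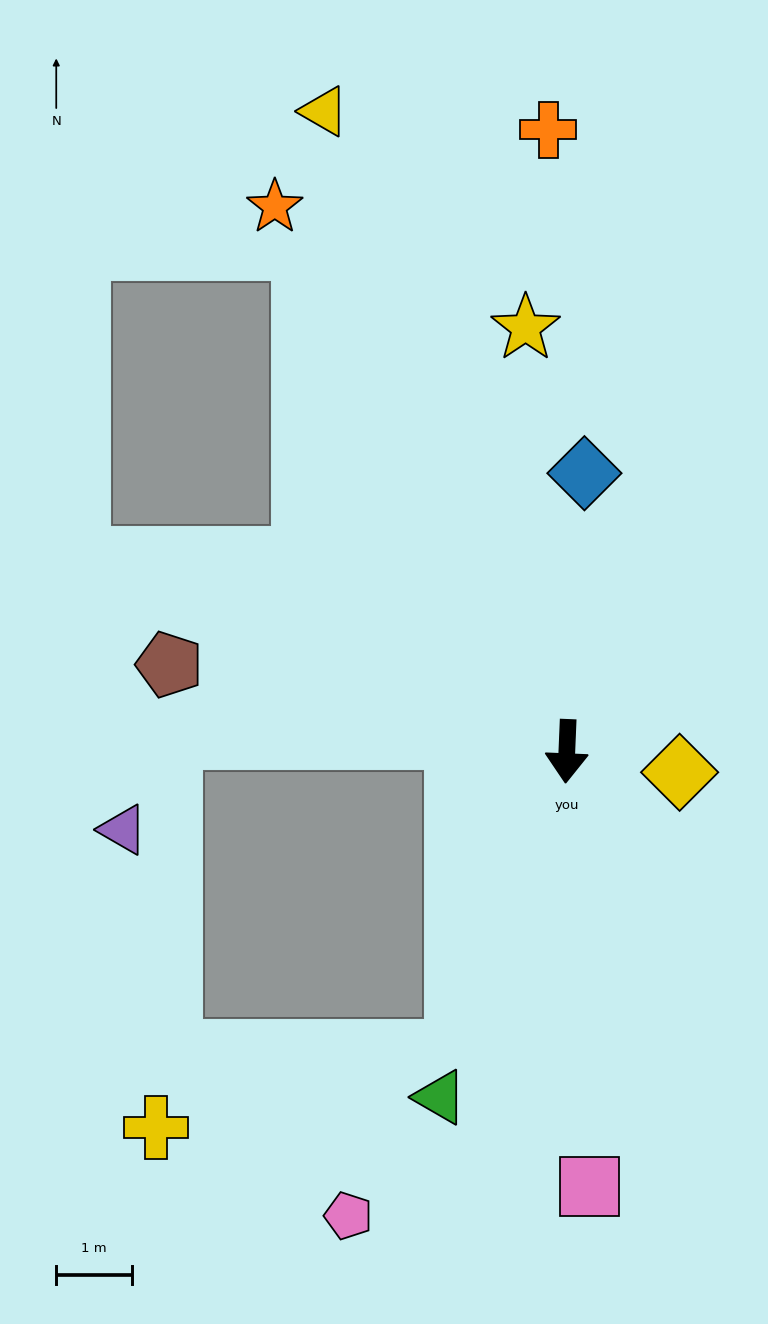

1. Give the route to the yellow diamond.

turn left 82°, forward 1.5 m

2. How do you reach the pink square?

turn left 5°, forward 5.7 m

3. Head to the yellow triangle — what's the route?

turn right 157°, forward 9.0 m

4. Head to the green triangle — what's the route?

turn right 18°, forward 4.8 m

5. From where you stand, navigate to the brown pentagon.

turn right 100°, forward 5.3 m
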